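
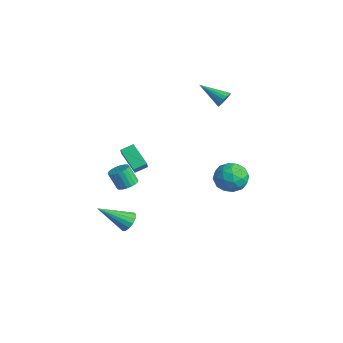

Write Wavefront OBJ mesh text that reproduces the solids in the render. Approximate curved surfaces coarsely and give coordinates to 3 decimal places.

v 2.419 2.132 0.014
v 2.924 2.478 0.843
v 3.696 1.122 -0.343
v 4.201 1.468 0.486
v 3.358 0.886 0.601
v 2.569 1.511 0.822
v 4.051 2.089 -0.322
v 3.262 2.714 -0.101
v 3.933 2.451 0.635
v 3.504 1.708 1.206
v 3.116 1.892 -0.706
v 2.687 1.149 -0.135
v 2.559 2.394 0.46
v 4.061 1.206 0.04
v 3.565 0.865 0.108
v 3.862 1.068 0.595
v 2.35 1.825 0.448
v 2.647 2.028 0.935
v 2.903 1.093 0.793
v 3.973 1.572 -0.435
v 4.27 1.775 0.052
v 2.758 2.532 -0.095
v 3.055 2.735 0.392
v 3.717 2.507 -0.293
v 3.449 2.581 0.825
v 4.2 1.987 0.615
v 4.112 2.353 0.14
v 3.648 2.72 0.27
v 3.197 2.144 1.161
v 3.948 1.55 0.951
v 3.453 1.209 1.019
v 2.989 1.576 1.148
v 3.79 2.129 1.039
v 2.672 2.05 -0.451
v 3.423 1.456 -0.661
v 3.631 2.024 -0.648
v 3.167 2.391 -0.519
v 2.42 1.613 -0.115
v 3.171 1.019 -0.325
v 2.972 0.88 0.23
v 2.508 1.247 0.36
v 2.83 1.471 -0.539
v -2.296 4.422 2.637
v -1.935 4.349 3.099
v -3.544 3.478 3.463
v -2.075 4.587 3.159
v -2.266 4.787 3.1
v -2.463 4.903 2.935
v -2.622 4.91 2.702
v -2.706 4.804 2.453
v -2.696 4.611 2.248
v -2.595 4.375 2.131
v -2.425 4.15 2.13
v -2.225 3.987 2.246
v -2.042 3.923 2.451
v -1.916 3.975 2.699
v -1.878 4.128 2.932
v 0.001 -2.7 -3.964
v 0.639 -2.961 -3.967
v -0.641 -4.28 -2.756
v 0.631 -2.742 -3.685
v 0.453 -2.512 -3.478
v 0.154 -2.332 -3.4
v -0.185 -2.25 -3.474
v -0.475 -2.289 -3.679
v -0.638 -2.438 -3.96
v -0.629 -2.657 -4.242
v -0.452 -2.887 -4.45
v -0.153 -3.067 -4.527
v 0.187 -3.149 -4.453
v 0.477 -3.11 -4.248
v -3.107 -0.822 -2.344
v -4.314 -1.065 -1.37
v -3.014 -0.046 -2.035
v -4.221 -0.289 -1.061
v -2.339 -1.251 -1.499
v -3.546 -1.494 -0.525
v -2.246 -0.475 -1.19
v -3.453 -0.718 -0.216
v -3.694 -0.994 -3.614
v -3.251 -1.496 -3.618
v -3.663 -1.868 -2.51
v -4.106 -1.366 -2.506
v -3.106 -1.292 -3.496
v -3.518 -1.664 -2.387
v -3.063 -1.037 -3.394
v -3.475 -1.409 -2.285
v -3.129 -0.774 -3.331
v -3.54 -1.146 -2.222
v -3.292 -0.549 -3.316
v -3.704 -0.921 -2.207
v -3.526 -0.401 -3.353
v -3.937 -0.773 -2.244
v -3.788 -0.355 -3.435
v -4.2 -0.727 -2.326
v -4.034 -0.42 -3.548
v -4.446 -0.792 -2.439
v -4.221 -0.585 -3.673
v -4.633 -0.957 -2.564
v -4.317 -0.82 -3.787
v -4.729 -1.192 -2.679
v -4.306 -1.085 -3.872
v -4.718 -1.457 -2.763
v -4.189 -1.334 -3.912
v -4.6 -1.706 -2.803
v -3.986 -1.525 -3.901
v -4.397 -1.897 -2.792
v -3.732 -1.624 -3.84
v -4.144 -1.996 -2.731
v -3.472 -1.614 -3.74
v -3.884 -1.986 -2.631
f 1 38 17
f 38 12 41
f 17 41 6
f 38 41 17
f 1 17 13
f 17 6 18
f 13 18 2
f 17 18 13
f 1 13 22
f 13 2 23
f 22 23 8
f 13 23 22
f 1 22 34
f 22 8 37
f 34 37 11
f 22 37 34
f 1 34 38
f 34 11 42
f 38 42 12
f 34 42 38
f 2 18 29
f 18 6 32
f 29 32 10
f 18 32 29
f 6 41 19
f 41 12 40
f 19 40 5
f 41 40 19
f 12 42 39
f 42 11 35
f 39 35 3
f 42 35 39
f 11 37 36
f 37 8 24
f 36 24 7
f 37 24 36
f 8 23 28
f 23 2 25
f 28 25 9
f 23 25 28
f 4 30 16
f 30 10 31
f 16 31 5
f 30 31 16
f 4 16 14
f 16 5 15
f 14 15 3
f 16 15 14
f 4 14 21
f 14 3 20
f 21 20 7
f 14 20 21
f 4 21 26
f 21 7 27
f 26 27 9
f 21 27 26
f 4 26 30
f 26 9 33
f 30 33 10
f 26 33 30
f 5 31 19
f 31 10 32
f 19 32 6
f 31 32 19
f 3 15 39
f 15 5 40
f 39 40 12
f 15 40 39
f 7 20 36
f 20 3 35
f 36 35 11
f 20 35 36
f 9 27 28
f 27 7 24
f 28 24 8
f 27 24 28
f 10 33 29
f 33 9 25
f 29 25 2
f 33 25 29
f 44 43 46
f 44 46 45
f 46 43 47
f 46 47 45
f 47 43 48
f 47 48 45
f 48 43 49
f 48 49 45
f 49 43 50
f 49 50 45
f 50 43 51
f 50 51 45
f 51 43 52
f 51 52 45
f 52 43 53
f 52 53 45
f 53 43 54
f 53 54 45
f 54 43 55
f 54 55 45
f 55 43 56
f 55 56 45
f 56 43 57
f 56 57 45
f 57 43 44
f 57 44 45
f 59 58 61
f 59 61 60
f 61 58 62
f 61 62 60
f 62 58 63
f 62 63 60
f 63 58 64
f 63 64 60
f 64 58 65
f 64 65 60
f 65 58 66
f 65 66 60
f 66 58 67
f 66 67 60
f 67 58 68
f 67 68 60
f 68 58 69
f 68 69 60
f 69 58 70
f 69 70 60
f 70 58 71
f 70 71 60
f 71 58 59
f 71 59 60
f 73 75 72
f 76 73 72
f 72 75 74
f 74 76 72
f 73 79 75
f 77 73 76
f 77 79 73
f 75 79 74
f 78 76 74
f 74 79 78
f 78 77 76
f 79 77 78
f 81 80 84
f 81 84 82
f 82 84 85
f 82 85 83
f 84 80 86
f 84 86 85
f 85 86 87
f 85 87 83
f 86 80 88
f 86 88 87
f 87 88 89
f 87 89 83
f 88 80 90
f 88 90 89
f 89 90 91
f 89 91 83
f 90 80 92
f 90 92 91
f 91 92 93
f 91 93 83
f 92 80 94
f 92 94 93
f 93 94 95
f 93 95 83
f 94 80 96
f 94 96 95
f 95 96 97
f 95 97 83
f 96 80 98
f 96 98 97
f 97 98 99
f 97 99 83
f 98 80 100
f 98 100 99
f 99 100 101
f 99 101 83
f 100 80 102
f 100 102 101
f 101 102 103
f 101 103 83
f 102 80 104
f 102 104 103
f 103 104 105
f 103 105 83
f 104 80 106
f 104 106 105
f 105 106 107
f 105 107 83
f 106 80 108
f 106 108 107
f 107 108 109
f 107 109 83
f 108 80 110
f 108 110 109
f 109 110 111
f 109 111 83
f 110 80 81
f 110 81 111
f 111 81 82
f 111 82 83



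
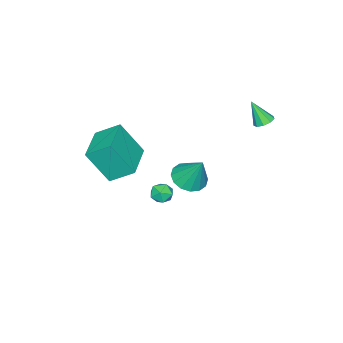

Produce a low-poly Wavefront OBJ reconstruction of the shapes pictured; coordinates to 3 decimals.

v -3.472 0.579 3.019
v -3.094 0.222 2.784
v -3.328 -0.099 4.281
v -2.91 0.533 2.93
v -2.989 0.866 3.118
v -3.293 1.064 3.259
v -3.681 1.036 3.288
v -3.971 0.793 3.191
v -4.027 0.451 3.013
v -3.823 0.168 2.838
v -3.455 0.078 2.748
v -1.445 -2.418 -1.215
v -0.513 -2.716 -1.156
v -1.255 -1.502 0.415
v -0.495 -2.275 -1.407
v -0.731 -1.872 -1.605
v -1.158 -1.616 -1.7
v -1.663 -1.575 -1.664
v -2.109 -1.76 -1.508
v -2.377 -2.121 -1.274
v -2.395 -2.562 -1.024
v -2.159 -2.964 -0.825
v -1.732 -3.221 -0.731
v -1.227 -3.262 -0.766
v -0.781 -3.077 -0.922
v 2.183 -5.43 3.026
v 1.679 -4.292 3.828
v 1.69 -4.403 1.261
v 1.187 -3.266 2.064
v 4.113 -4.554 2.996
v 3.61 -3.417 3.799
v 3.621 -3.528 1.232
v 3.117 -2.39 2.034
v -1.282 -3.319 -2.422
v -0.87 -3.157 -2.943
v -0.49 -3.963 -1.997
v -0.078 -3.801 -2.518
v -0.24 -3.329 -2.051
v -0.729 -2.931 -2.314
v -0.631 -4.189 -2.626
v -1.12 -3.791 -2.889
v -0.468 -3.695 -3.069
v -0.226 -3.164 -2.714
v -1.134 -3.956 -2.226
v -0.892 -3.425 -1.871
f 2 1 4
f 2 4 3
f 4 1 5
f 4 5 3
f 5 1 6
f 5 6 3
f 6 1 7
f 6 7 3
f 7 1 8
f 7 8 3
f 8 1 9
f 8 9 3
f 9 1 10
f 9 10 3
f 10 1 11
f 10 11 3
f 11 1 2
f 11 2 3
f 13 12 15
f 13 15 14
f 15 12 16
f 15 16 14
f 16 12 17
f 16 17 14
f 17 12 18
f 17 18 14
f 18 12 19
f 18 19 14
f 19 12 20
f 19 20 14
f 20 12 21
f 20 21 14
f 21 12 22
f 21 22 14
f 22 12 23
f 22 23 14
f 23 12 24
f 23 24 14
f 24 12 25
f 24 25 14
f 25 12 13
f 25 13 14
f 27 29 26
f 30 27 26
f 26 29 28
f 28 30 26
f 27 33 29
f 31 27 30
f 31 33 27
f 29 33 28
f 32 30 28
f 28 33 32
f 32 31 30
f 33 31 32
f 34 45 39
f 34 39 35
f 34 35 41
f 34 41 44
f 34 44 45
f 35 39 43
f 39 45 38
f 45 44 36
f 44 41 40
f 41 35 42
f 37 43 38
f 37 38 36
f 37 36 40
f 37 40 42
f 37 42 43
f 38 43 39
f 36 38 45
f 40 36 44
f 42 40 41
f 43 42 35



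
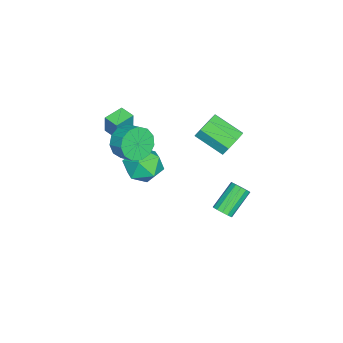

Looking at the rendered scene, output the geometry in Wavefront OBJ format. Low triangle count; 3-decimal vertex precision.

v -1.596 -2.575 2.391
v -0.849 -2.638 1.628
v -0.356 -1.848 2.045
v -1.104 -1.785 2.809
v -1.273 -2.264 1.42
v -0.781 -1.474 1.837
v -1.8 -1.988 1.52
v -1.308 -1.198 1.937
v -2.262 -1.899 1.897
v -1.77 -1.109 2.314
v -2.513 -2.024 2.431
v -2.02 -1.234 2.848
v -2.473 -2.325 2.952
v -1.98 -1.535 3.369
v -2.154 -2.704 3.295
v -1.662 -1.915 3.712
v -1.658 -3.043 3.352
v -1.166 -2.253 3.769
v -1.143 -3.233 3.103
v -0.651 -2.443 3.52
v -0.771 -3.214 2.629
v -0.279 -2.424 3.046
v -0.662 -2.992 2.079
v -0.169 -2.202 2.496
v -3.509 -3.483 2.282
v -3.344 -3.403 3.509
v -3.096 -2.702 2.176
v -2.931 -2.622 3.403
v -2.449 -4.058 2.177
v -2.284 -3.978 3.404
v -2.036 -3.277 2.071
v -1.871 -3.197 3.298
v 1.424 3.486 0.867
v 1.801 3.864 1.068
v 0.592 4.472 2.193
v 0.216 4.094 1.993
v 1.648 4.008 0.825
v 0.439 4.617 1.95
v 1.424 3.987 0.596
v 0.215 4.595 1.721
v 1.2 3.807 0.453
v -0.009 4.415 1.578
v 1.047 3.524 0.442
v -0.161 4.133 1.567
v 1.014 3.23 0.565
v -0.194 3.838 1.691
v 1.111 3.016 0.785
v -0.097 3.625 1.91
v 1.308 2.952 1.031
v 0.099 3.561 2.156
v 1.541 3.057 1.225
v 0.333 3.666 2.35
v 1.738 3.299 1.305
v 0.529 3.907 2.43
v 1.834 3.599 1.247
v 0.626 4.208 2.372
v -3.053 -1.258 0.128
v -2.132 -1.25 -0.703
v -3.748 -2.97 -0.657
v -2.827 -2.962 -1.488
v -2.579 -3.163 -0.289
v -2.15 -2.105 0.196
v -3.73 -2.115 -1.556
v -3.301 -1.057 -1.071
v -2.551 -1.78 -1.744
v -1.839 -2.428 -0.961
v -4.041 -1.792 -0.399
v -3.329 -2.44 0.384
v -2.344 2.958 3
v -1.496 2.97 3.329
v -1.807 1.373 4.189
v -2.656 1.362 3.86
v -1.95 3.286 3.752
v -2.262 1.69 4.612
v -2.636 3.41 3.734
v -2.947 1.813 4.594
v -3.15 3.27 3.287
v -3.461 1.673 4.146
v -3.193 2.947 2.671
v -3.504 1.35 3.531
v -2.738 2.63 2.248
v -3.05 1.034 3.108
v -2.053 2.507 2.266
v -2.364 0.91 3.126
v -1.539 2.647 2.714
v -1.85 1.05 3.573
f 2 1 5
f 2 5 3
f 3 5 6
f 3 6 4
f 5 1 7
f 5 7 6
f 6 7 8
f 6 8 4
f 7 1 9
f 7 9 8
f 8 9 10
f 8 10 4
f 9 1 11
f 9 11 10
f 10 11 12
f 10 12 4
f 11 1 13
f 11 13 12
f 12 13 14
f 12 14 4
f 13 1 15
f 13 15 14
f 14 15 16
f 14 16 4
f 15 1 17
f 15 17 16
f 16 17 18
f 16 18 4
f 17 1 19
f 17 19 18
f 18 19 20
f 18 20 4
f 19 1 21
f 19 21 20
f 20 21 22
f 20 22 4
f 21 1 23
f 21 23 22
f 22 23 24
f 22 24 4
f 23 1 2
f 23 2 24
f 24 2 3
f 24 3 4
f 26 28 25
f 29 26 25
f 25 28 27
f 27 29 25
f 26 32 28
f 30 26 29
f 30 32 26
f 28 32 27
f 31 29 27
f 27 32 31
f 31 30 29
f 32 30 31
f 34 33 37
f 34 37 35
f 35 37 38
f 35 38 36
f 37 33 39
f 37 39 38
f 38 39 40
f 38 40 36
f 39 33 41
f 39 41 40
f 40 41 42
f 40 42 36
f 41 33 43
f 41 43 42
f 42 43 44
f 42 44 36
f 43 33 45
f 43 45 44
f 44 45 46
f 44 46 36
f 45 33 47
f 45 47 46
f 46 47 48
f 46 48 36
f 47 33 49
f 47 49 48
f 48 49 50
f 48 50 36
f 49 33 51
f 49 51 50
f 50 51 52
f 50 52 36
f 51 33 53
f 51 53 52
f 52 53 54
f 52 54 36
f 53 33 55
f 53 55 54
f 54 55 56
f 54 56 36
f 55 33 34
f 55 34 56
f 56 34 35
f 56 35 36
f 57 68 62
f 57 62 58
f 57 58 64
f 57 64 67
f 57 67 68
f 58 62 66
f 62 68 61
f 68 67 59
f 67 64 63
f 64 58 65
f 60 66 61
f 60 61 59
f 60 59 63
f 60 63 65
f 60 65 66
f 61 66 62
f 59 61 68
f 63 59 67
f 65 63 64
f 66 65 58
f 70 69 73
f 70 73 71
f 71 73 74
f 71 74 72
f 73 69 75
f 73 75 74
f 74 75 76
f 74 76 72
f 75 69 77
f 75 77 76
f 76 77 78
f 76 78 72
f 77 69 79
f 77 79 78
f 78 79 80
f 78 80 72
f 79 69 81
f 79 81 80
f 80 81 82
f 80 82 72
f 81 69 83
f 81 83 82
f 82 83 84
f 82 84 72
f 83 69 85
f 83 85 84
f 84 85 86
f 84 86 72
f 85 69 70
f 85 70 86
f 86 70 71
f 86 71 72



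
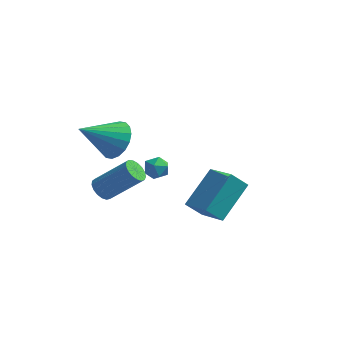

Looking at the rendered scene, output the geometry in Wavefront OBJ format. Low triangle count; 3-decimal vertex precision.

v -3.627 -1.479 -2.381
v -3.265 -1.87 -2.676
v -1.83 -1.553 -1.334
v -2.193 -1.161 -1.039
v -3.205 -1.613 -2.8
v -1.771 -1.296 -1.458
v -3.243 -1.325 -2.829
v -1.808 -1.008 -1.487
v -3.368 -1.072 -2.754
v -1.933 -0.755 -1.412
v -3.553 -0.912 -2.595
v -2.118 -0.595 -1.252
v -3.755 -0.882 -2.386
v -2.32 -0.565 -1.044
v -3.927 -0.989 -2.176
v -2.493 -0.672 -0.834
v -4.031 -1.208 -2.013
v -2.597 -0.891 -0.671
v -4.043 -1.489 -1.935
v -2.608 -1.172 -0.592
v -3.959 -1.767 -1.958
v -2.524 -1.45 -0.616
v -3.799 -1.98 -2.079
v -2.365 -1.663 -0.737
v -3.6 -2.077 -2.269
v -2.165 -1.76 -0.927
v -3.407 -2.038 -2.484
v -1.972 -1.721 -1.142
v -2.486 2.709 -3.95
v -2.111 2.81 -3.413
v -2.809 1.77 -3.547
v -2.434 1.871 -3.01
v -2.971 2.245 -3.114
v -2.771 2.825 -3.363
v -2.149 1.755 -3.597
v -1.949 2.335 -3.846
v -1.902 2.22 -3.195
v -2.41 2.523 -2.897
v -2.51 2.057 -4.063
v -3.018 2.36 -3.765
v -2.955 -1.441 0.913
v -2.289 -2.173 0.953
v -4.185 -2.499 2.067
v -2.18 -1.922 1.299
v -2.225 -1.576 1.568
v -2.414 -1.204 1.708
v -2.711 -0.878 1.69
v -3.056 -0.664 1.519
v -3.381 -0.604 1.227
v -3.621 -0.71 0.874
v -3.73 -0.961 0.528
v -3.686 -1.306 0.259
v -3.496 -1.679 0.119
v -3.2 -2.004 0.137
v -2.855 -2.218 0.308
v -2.53 -2.278 0.599
v 0.489 -2.813 -1.317
v 1.639 -3.676 -0.737
v 1.077 -1.234 -0.133
v 2.226 -2.096 0.447
v 1.114 -2.484 -2.067
v 2.263 -3.346 -1.487
v 1.701 -0.904 -0.883
v 2.851 -1.767 -0.303
f 2 1 5
f 2 5 3
f 3 5 6
f 3 6 4
f 5 1 7
f 5 7 6
f 6 7 8
f 6 8 4
f 7 1 9
f 7 9 8
f 8 9 10
f 8 10 4
f 9 1 11
f 9 11 10
f 10 11 12
f 10 12 4
f 11 1 13
f 11 13 12
f 12 13 14
f 12 14 4
f 13 1 15
f 13 15 14
f 14 15 16
f 14 16 4
f 15 1 17
f 15 17 16
f 16 17 18
f 16 18 4
f 17 1 19
f 17 19 18
f 18 19 20
f 18 20 4
f 19 1 21
f 19 21 20
f 20 21 22
f 20 22 4
f 21 1 23
f 21 23 22
f 22 23 24
f 22 24 4
f 23 1 25
f 23 25 24
f 24 25 26
f 24 26 4
f 25 1 27
f 25 27 26
f 26 27 28
f 26 28 4
f 27 1 2
f 27 2 28
f 28 2 3
f 28 3 4
f 29 40 34
f 29 34 30
f 29 30 36
f 29 36 39
f 29 39 40
f 30 34 38
f 34 40 33
f 40 39 31
f 39 36 35
f 36 30 37
f 32 38 33
f 32 33 31
f 32 31 35
f 32 35 37
f 32 37 38
f 33 38 34
f 31 33 40
f 35 31 39
f 37 35 36
f 38 37 30
f 42 41 44
f 42 44 43
f 44 41 45
f 44 45 43
f 45 41 46
f 45 46 43
f 46 41 47
f 46 47 43
f 47 41 48
f 47 48 43
f 48 41 49
f 48 49 43
f 49 41 50
f 49 50 43
f 50 41 51
f 50 51 43
f 51 41 52
f 51 52 43
f 52 41 53
f 52 53 43
f 53 41 54
f 53 54 43
f 54 41 55
f 54 55 43
f 55 41 56
f 55 56 43
f 56 41 42
f 56 42 43
f 58 60 57
f 61 58 57
f 57 60 59
f 59 61 57
f 58 64 60
f 62 58 61
f 62 64 58
f 60 64 59
f 63 61 59
f 59 64 63
f 63 62 61
f 64 62 63



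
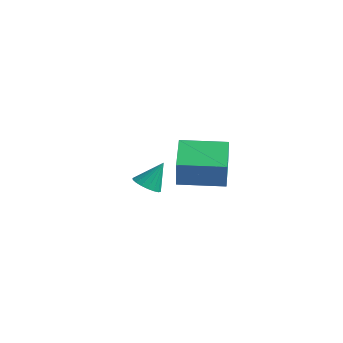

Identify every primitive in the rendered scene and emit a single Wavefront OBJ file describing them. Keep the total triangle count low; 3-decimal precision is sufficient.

v -0.257 -1.709 -2.437
v 0.051 -1.238 -2.801
v 0.017 -1.011 -1.303
v -0.231 -1.141 -2.793
v -0.518 -1.157 -2.713
v -0.754 -1.281 -2.58
v -0.891 -1.491 -2.418
v -0.903 -1.743 -2.26
v -0.786 -1.989 -2.137
v -0.566 -2.179 -2.074
v -0.284 -2.276 -2.082
v 0.003 -2.261 -2.161
v 0.239 -2.136 -2.295
v 0.376 -1.926 -2.457
v 0.388 -1.674 -2.615
v 0.272 -1.428 -2.738
v -3.477 3.365 -4.063
v -3.132 3.031 -2.61
v -1.856 4.807 -4.116
v -1.511 4.473 -2.663
v -2.289 2.007 -4.657
v -1.944 1.673 -3.204
v -0.668 3.449 -4.71
v -0.323 3.115 -3.257
f 2 1 4
f 2 4 3
f 4 1 5
f 4 5 3
f 5 1 6
f 5 6 3
f 6 1 7
f 6 7 3
f 7 1 8
f 7 8 3
f 8 1 9
f 8 9 3
f 9 1 10
f 9 10 3
f 10 1 11
f 10 11 3
f 11 1 12
f 11 12 3
f 12 1 13
f 12 13 3
f 13 1 14
f 13 14 3
f 14 1 15
f 14 15 3
f 15 1 16
f 15 16 3
f 16 1 2
f 16 2 3
f 18 20 17
f 21 18 17
f 17 20 19
f 19 21 17
f 18 24 20
f 22 18 21
f 22 24 18
f 20 24 19
f 23 21 19
f 19 24 23
f 23 22 21
f 24 22 23



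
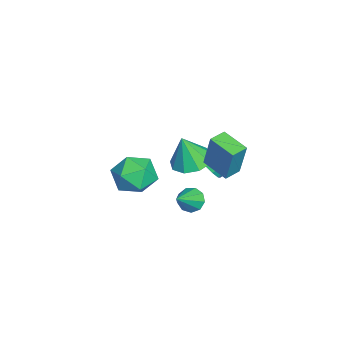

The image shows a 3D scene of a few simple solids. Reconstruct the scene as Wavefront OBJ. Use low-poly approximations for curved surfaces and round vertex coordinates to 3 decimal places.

v -1.44 -0.908 -4.365
v -1.177 -1.297 -4.911
v -0.22 -1.472 -3.375
v -0.972 -0.849 -4.909
v -0.986 -0.429 -4.653
v -1.212 -0.233 -4.262
v -1.545 -0.353 -3.92
v -1.829 -0.732 -3.786
v -1.931 -1.194 -3.923
v -1.803 -1.522 -4.268
v -1.505 -1.563 -4.658
v 0.442 -0.694 -0.044
v 1.388 -0.265 -0.027
v 0.618 -1.146 1.544
v 0.9 0.216 0.164
v 0.197 0.27 0.258
v -0.392 -0.126 0.211
v -0.59 -0.789 0.044
v -0.306 -1.407 -0.163
v 0.328 -1.692 -0.315
v 1.015 -1.51 -0.34
v 1.434 -0.946 -0.226
v -1.103 -0.053 -1.638
v -0.858 -0.451 -0.977
v -1.251 0.395 -0.321
v -1.497 0.793 -0.982
v -0.482 -0.158 -1.129
v -0.875 0.688 -0.474
v -0.343 0.175 -1.476
v -0.737 1.021 -0.821
v -0.495 0.422 -1.885
v -0.888 1.267 -1.229
v -0.879 0.486 -2.199
v -1.273 1.332 -1.544
v -1.349 0.345 -2.299
v -1.742 1.191 -1.643
v -1.725 0.052 -2.146
v -2.118 0.898 -1.491
v -1.863 -0.281 -1.799
v -2.257 0.565 -1.144
v -1.712 -0.527 -1.391
v -2.105 0.318 -0.735
v -1.327 -0.592 -1.076
v -1.721 0.254 -0.421
v -3.005 -3.007 -2.761
v -2.227 -2.524 -3.582
v -2.413 -4.836 -3.278
v -1.635 -4.353 -4.099
v -1.426 -4.211 -2.895
v -1.791 -3.081 -2.575
v -2.849 -4.279 -4.285
v -3.214 -3.149 -3.965
v -2.13 -3.309 -4.523
v -1.25 -3.268 -3.664
v -3.39 -4.092 -3.196
v -2.51 -4.051 -2.337
v 1.72 -0.058 0.822
v 2.107 0.264 2.696
v 1.053 0.498 0.864
v 1.44 0.821 2.738
v 2.58 0.999 0.462
v 2.967 1.322 2.336
v 1.913 1.556 0.504
v 2.3 1.878 2.378
f 2 1 4
f 2 4 3
f 4 1 5
f 4 5 3
f 5 1 6
f 5 6 3
f 6 1 7
f 6 7 3
f 7 1 8
f 7 8 3
f 8 1 9
f 8 9 3
f 9 1 10
f 9 10 3
f 10 1 11
f 10 11 3
f 11 1 2
f 11 2 3
f 13 12 15
f 13 15 14
f 15 12 16
f 15 16 14
f 16 12 17
f 16 17 14
f 17 12 18
f 17 18 14
f 18 12 19
f 18 19 14
f 19 12 20
f 19 20 14
f 20 12 21
f 20 21 14
f 21 12 22
f 21 22 14
f 22 12 13
f 22 13 14
f 24 23 27
f 24 27 25
f 25 27 28
f 25 28 26
f 27 23 29
f 27 29 28
f 28 29 30
f 28 30 26
f 29 23 31
f 29 31 30
f 30 31 32
f 30 32 26
f 31 23 33
f 31 33 32
f 32 33 34
f 32 34 26
f 33 23 35
f 33 35 34
f 34 35 36
f 34 36 26
f 35 23 37
f 35 37 36
f 36 37 38
f 36 38 26
f 37 23 39
f 37 39 38
f 38 39 40
f 38 40 26
f 39 23 41
f 39 41 40
f 40 41 42
f 40 42 26
f 41 23 43
f 41 43 42
f 42 43 44
f 42 44 26
f 43 23 24
f 43 24 44
f 44 24 25
f 44 25 26
f 45 56 50
f 45 50 46
f 45 46 52
f 45 52 55
f 45 55 56
f 46 50 54
f 50 56 49
f 56 55 47
f 55 52 51
f 52 46 53
f 48 54 49
f 48 49 47
f 48 47 51
f 48 51 53
f 48 53 54
f 49 54 50
f 47 49 56
f 51 47 55
f 53 51 52
f 54 53 46
f 58 60 57
f 61 58 57
f 57 60 59
f 59 61 57
f 58 64 60
f 62 58 61
f 62 64 58
f 60 64 59
f 63 61 59
f 59 64 63
f 63 62 61
f 64 62 63



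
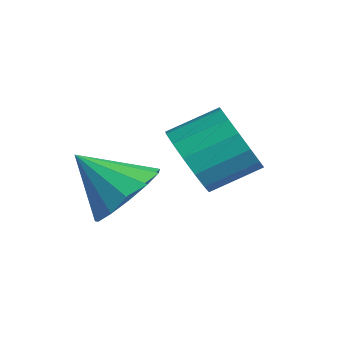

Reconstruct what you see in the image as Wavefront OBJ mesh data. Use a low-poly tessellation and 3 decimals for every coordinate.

v 0.567 0.523 1.969
v 1.494 0.167 2.368
v -0.287 -0.423 3.111
v 1.356 0.666 2.678
v 0.967 1.119 2.762
v 0.451 1.383 2.595
v -0.028 1.373 2.229
v -0.318 1.094 1.781
v -0.328 0.633 1.392
v -0.053 0.137 1.187
v 0.418 -0.236 1.23
v 0.937 -0.369 1.508
v 1.338 -0.219 1.932
v 1.352 1.645 3.193
v 1.657 1.146 4.004
v 1.933 2.376 4.658
v 1.628 2.875 3.847
v 2.082 1.204 3.715
v 2.358 2.434 4.369
v 2.312 1.38 3.286
v 2.588 2.61 3.94
v 2.284 1.628 2.832
v 2.56 2.858 3.486
v 2.007 1.88 2.475
v 2.283 3.11 3.129
v 1.554 2.069 2.31
v 1.83 3.299 2.964
v 1.047 2.144 2.382
v 1.323 3.374 3.036
v 0.622 2.086 2.671
v 0.898 3.316 3.325
v 0.392 1.91 3.1
v 0.668 3.14 3.754
v 0.42 1.662 3.554
v 0.696 2.892 4.208
v 0.697 1.41 3.911
v 0.973 2.64 4.565
v 1.15 1.221 4.076
v 1.426 2.451 4.73
f 2 1 4
f 2 4 3
f 4 1 5
f 4 5 3
f 5 1 6
f 5 6 3
f 6 1 7
f 6 7 3
f 7 1 8
f 7 8 3
f 8 1 9
f 8 9 3
f 9 1 10
f 9 10 3
f 10 1 11
f 10 11 3
f 11 1 12
f 11 12 3
f 12 1 13
f 12 13 3
f 13 1 2
f 13 2 3
f 15 14 18
f 15 18 16
f 16 18 19
f 16 19 17
f 18 14 20
f 18 20 19
f 19 20 21
f 19 21 17
f 20 14 22
f 20 22 21
f 21 22 23
f 21 23 17
f 22 14 24
f 22 24 23
f 23 24 25
f 23 25 17
f 24 14 26
f 24 26 25
f 25 26 27
f 25 27 17
f 26 14 28
f 26 28 27
f 27 28 29
f 27 29 17
f 28 14 30
f 28 30 29
f 29 30 31
f 29 31 17
f 30 14 32
f 30 32 31
f 31 32 33
f 31 33 17
f 32 14 34
f 32 34 33
f 33 34 35
f 33 35 17
f 34 14 36
f 34 36 35
f 35 36 37
f 35 37 17
f 36 14 38
f 36 38 37
f 37 38 39
f 37 39 17
f 38 14 15
f 38 15 39
f 39 15 16
f 39 16 17



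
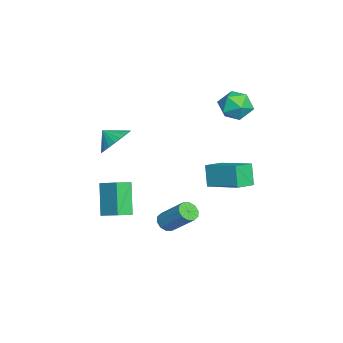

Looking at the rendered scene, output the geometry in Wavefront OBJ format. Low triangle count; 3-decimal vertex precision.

v -1.701 4.623 2.727
v -1.169 3.903 2.136
v -2.511 3.337 3.564
v -1.979 2.617 2.973
v -1.455 3.207 3.699
v -0.954 4.002 3.182
v -2.726 3.238 2.518
v -2.225 4.033 2.001
v -1.803 3.047 2.007
v -1.017 3.028 2.736
v -2.663 4.212 2.964
v -1.877 4.193 3.693
v -1.215 -2.903 -3.378
v -0.557 -3.605 -3.039
v -0.416 -1.84 -2.729
v 0.242 -2.541 -2.39
v -0.042 -2.679 -5.19
v 0.616 -3.38 -4.851
v 0.757 -1.615 -4.541
v 1.415 -2.317 -4.202
v 1.535 -2.328 1.58
v 2.491 -2.792 1.462
v 1.245 -3.092 2.24
v 2.563 -2.54 1.786
v 2.478 -2.255 2.079
v 2.25 -1.981 2.297
v 1.913 -1.76 2.405
v 1.518 -1.625 2.387
v 1.125 -1.598 2.247
v 0.796 -1.681 2.005
v 0.578 -1.863 1.699
v 0.506 -2.116 1.374
v 0.591 -2.401 1.081
v 0.819 -2.675 0.864
v 1.157 -2.896 0.756
v 1.552 -3.03 0.773
v 1.944 -3.058 0.914
v 2.274 -2.974 1.155
v 1.729 3.342 -1.092
v 1.153 3.173 0.15
v 2.806 5.017 -0.365
v 2.229 4.848 0.878
v 2.671 2.592 -0.758
v 2.094 2.423 0.485
v 3.747 4.267 -0.03
v 3.171 4.098 1.212
v 2.254 0.424 -3.95
v 2.809 0.459 -4.267
v 3.541 1.711 -2.846
v 2.986 1.676 -2.53
v 2.574 0.748 -4.4
v 3.306 1.999 -2.98
v 2.216 0.913 -4.362
v 2.949 2.165 -2.941
v 1.873 0.892 -4.166
v 2.606 2.143 -2.745
v 1.676 0.692 -3.888
v 2.408 1.943 -2.467
v 1.699 0.389 -3.634
v 2.431 1.641 -2.213
v 1.934 0.101 -3.5
v 2.666 1.352 -2.08
v 2.291 -0.065 -3.539
v 3.024 1.187 -2.118
v 2.634 -0.043 -3.735
v 3.367 1.208 -2.314
v 2.832 0.157 -4.013
v 3.564 1.408 -2.592
f 1 12 6
f 1 6 2
f 1 2 8
f 1 8 11
f 1 11 12
f 2 6 10
f 6 12 5
f 12 11 3
f 11 8 7
f 8 2 9
f 4 10 5
f 4 5 3
f 4 3 7
f 4 7 9
f 4 9 10
f 5 10 6
f 3 5 12
f 7 3 11
f 9 7 8
f 10 9 2
f 14 16 13
f 17 14 13
f 13 16 15
f 15 17 13
f 14 20 16
f 18 14 17
f 18 20 14
f 16 20 15
f 19 17 15
f 15 20 19
f 19 18 17
f 20 18 19
f 22 21 24
f 22 24 23
f 24 21 25
f 24 25 23
f 25 21 26
f 25 26 23
f 26 21 27
f 26 27 23
f 27 21 28
f 27 28 23
f 28 21 29
f 28 29 23
f 29 21 30
f 29 30 23
f 30 21 31
f 30 31 23
f 31 21 32
f 31 32 23
f 32 21 33
f 32 33 23
f 33 21 34
f 33 34 23
f 34 21 35
f 34 35 23
f 35 21 36
f 35 36 23
f 36 21 37
f 36 37 23
f 37 21 38
f 37 38 23
f 38 21 22
f 38 22 23
f 40 42 39
f 43 40 39
f 39 42 41
f 41 43 39
f 40 46 42
f 44 40 43
f 44 46 40
f 42 46 41
f 45 43 41
f 41 46 45
f 45 44 43
f 46 44 45
f 48 47 51
f 48 51 49
f 49 51 52
f 49 52 50
f 51 47 53
f 51 53 52
f 52 53 54
f 52 54 50
f 53 47 55
f 53 55 54
f 54 55 56
f 54 56 50
f 55 47 57
f 55 57 56
f 56 57 58
f 56 58 50
f 57 47 59
f 57 59 58
f 58 59 60
f 58 60 50
f 59 47 61
f 59 61 60
f 60 61 62
f 60 62 50
f 61 47 63
f 61 63 62
f 62 63 64
f 62 64 50
f 63 47 65
f 63 65 64
f 64 65 66
f 64 66 50
f 65 47 67
f 65 67 66
f 66 67 68
f 66 68 50
f 67 47 48
f 67 48 68
f 68 48 49
f 68 49 50



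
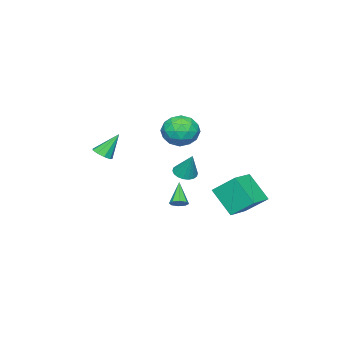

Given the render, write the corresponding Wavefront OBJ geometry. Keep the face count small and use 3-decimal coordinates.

v 1.337 1.988 -2.323
v 1.657 1.554 -2.287
v 0.423 1.412 -1.157
v 1.779 1.861 -2.039
v 1.643 2.242 -1.958
v 1.328 2.475 -2.09
v 1.018 2.422 -2.359
v 0.896 2.114 -2.607
v 1.032 1.733 -2.688
v 1.347 1.5 -2.556
v -3.096 2.308 -2.51
v -3.36 3.636 -1.356
v -2.859 3.683 -4.039
v -3.124 5.012 -2.884
v -1.416 2.368 -2.196
v -1.681 3.697 -1.041
v -1.18 3.744 -3.724
v -1.444 5.072 -2.57
v -2.369 0.859 2.22
v -1.495 0.988 1.442
v -2.325 -1.028 1.958
v -1.451 -0.899 1.18
v -1.258 -0.685 2.322
v -1.286 0.481 2.484
v -2.534 -0.521 0.916
v -2.562 0.645 1.078
v -1.597 0.135 0.636
v -0.808 0.033 1.505
v -3.012 -0.073 1.895
v -2.223 -0.175 2.764
v -1.936 1.089 1.854
v -1.884 -1.129 1.546
v -1.771 -1.003 2.217
v -1.257 -0.928 1.76
v -1.813 0.791 2.466
v -1.299 0.867 2.009
v -1.16 -0.117 2.526
v -2.521 -0.907 1.391
v -2.007 -0.831 0.934
v -2.563 0.888 1.64
v -2.049 0.963 1.183
v -2.66 0.077 0.874
v -1.482 0.663 0.923
v -1.456 -0.446 0.769
v -2.093 -0.223 0.614
v -2.109 0.462 0.709
v -1.019 0.604 1.433
v -0.992 -0.506 1.28
v -0.88 -0.38 1.951
v -0.896 0.305 2.046
v -1.078 0.102 0.96
v -2.828 0.466 2.12
v -2.801 -0.644 1.967
v -2.924 -0.345 1.354
v -2.94 0.34 1.449
v -2.364 0.406 2.631
v -2.338 -0.703 2.477
v -1.711 -0.502 2.691
v -1.727 0.183 2.786
v -2.742 -0.142 2.44
v 0.543 -3.651 -0.068
v 1.148 -3.554 0.203
v -0.203 -3.009 1.368
v 1.019 -3.181 -0.03
v 0.667 -3.029 -0.281
v 0.257 -3.167 -0.432
v -0.019 -3.532 -0.413
v -0.033 -3.953 -0.231
v 0.223 -4.232 0.026
v 0.628 -4.24 0.24
v 0.993 -3.972 0.31
v -2.626 -0.164 -1.791
v -2.2 0.344 -2.12
v -2.294 0.544 -0.269
v -2.498 0.486 -2.121
v -2.82 0.499 -2.056
v -3.105 0.381 -1.939
v -3.294 0.155 -1.793
v -3.351 -0.134 -1.646
v -3.265 -0.429 -1.527
v -3.052 -0.671 -1.461
v -2.755 -0.813 -1.46
v -2.432 -0.826 -1.525
v -2.148 -0.708 -1.642
v -1.958 -0.482 -1.788
v -1.901 -0.193 -1.935
v -1.988 0.102 -2.054
f 2 1 4
f 2 4 3
f 4 1 5
f 4 5 3
f 5 1 6
f 5 6 3
f 6 1 7
f 6 7 3
f 7 1 8
f 7 8 3
f 8 1 9
f 8 9 3
f 9 1 10
f 9 10 3
f 10 1 2
f 10 2 3
f 12 14 11
f 15 12 11
f 11 14 13
f 13 15 11
f 12 18 14
f 16 12 15
f 16 18 12
f 14 18 13
f 17 15 13
f 13 18 17
f 17 16 15
f 18 16 17
f 19 56 35
f 56 30 59
f 35 59 24
f 56 59 35
f 19 35 31
f 35 24 36
f 31 36 20
f 35 36 31
f 19 31 40
f 31 20 41
f 40 41 26
f 31 41 40
f 19 40 52
f 40 26 55
f 52 55 29
f 40 55 52
f 19 52 56
f 52 29 60
f 56 60 30
f 52 60 56
f 20 36 47
f 36 24 50
f 47 50 28
f 36 50 47
f 24 59 37
f 59 30 58
f 37 58 23
f 59 58 37
f 30 60 57
f 60 29 53
f 57 53 21
f 60 53 57
f 29 55 54
f 55 26 42
f 54 42 25
f 55 42 54
f 26 41 46
f 41 20 43
f 46 43 27
f 41 43 46
f 22 48 34
f 48 28 49
f 34 49 23
f 48 49 34
f 22 34 32
f 34 23 33
f 32 33 21
f 34 33 32
f 22 32 39
f 32 21 38
f 39 38 25
f 32 38 39
f 22 39 44
f 39 25 45
f 44 45 27
f 39 45 44
f 22 44 48
f 44 27 51
f 48 51 28
f 44 51 48
f 23 49 37
f 49 28 50
f 37 50 24
f 49 50 37
f 21 33 57
f 33 23 58
f 57 58 30
f 33 58 57
f 25 38 54
f 38 21 53
f 54 53 29
f 38 53 54
f 27 45 46
f 45 25 42
f 46 42 26
f 45 42 46
f 28 51 47
f 51 27 43
f 47 43 20
f 51 43 47
f 62 61 64
f 62 64 63
f 64 61 65
f 64 65 63
f 65 61 66
f 65 66 63
f 66 61 67
f 66 67 63
f 67 61 68
f 67 68 63
f 68 61 69
f 68 69 63
f 69 61 70
f 69 70 63
f 70 61 71
f 70 71 63
f 71 61 62
f 71 62 63
f 73 72 75
f 73 75 74
f 75 72 76
f 75 76 74
f 76 72 77
f 76 77 74
f 77 72 78
f 77 78 74
f 78 72 79
f 78 79 74
f 79 72 80
f 79 80 74
f 80 72 81
f 80 81 74
f 81 72 82
f 81 82 74
f 82 72 83
f 82 83 74
f 83 72 84
f 83 84 74
f 84 72 85
f 84 85 74
f 85 72 86
f 85 86 74
f 86 72 87
f 86 87 74
f 87 72 73
f 87 73 74



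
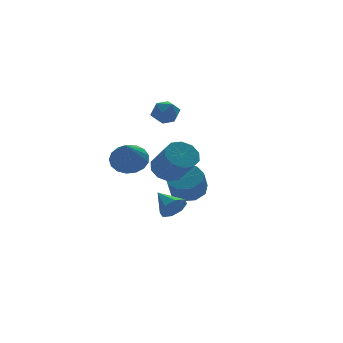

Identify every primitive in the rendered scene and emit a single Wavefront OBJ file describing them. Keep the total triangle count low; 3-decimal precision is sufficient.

v -1.15 -1.958 0.711
v -0.472 -1.529 1.049
v -0.293 -2.773 2.267
v -0.97 -3.202 1.929
v -0.918 -1.355 1.294
v -0.739 -2.599 2.511
v -1.452 -1.41 1.315
v -1.273 -2.654 2.533
v -1.871 -1.675 1.107
v -1.692 -2.919 2.324
v -2.014 -2.048 0.747
v -1.835 -3.292 1.964
v -1.827 -2.387 0.373
v -1.648 -3.631 1.591
v -1.381 -2.561 0.129
v -1.202 -3.805 1.346
v -0.847 -2.506 0.107
v -0.668 -3.75 1.325
v -0.428 -2.241 0.316
v -0.249 -3.485 1.533
v -0.285 -1.868 0.676
v -0.106 -3.112 1.893
v 1.876 2.665 -2.632
v 2.763 2.367 -2.419
v 2.291 1.737 -1.335
v 1.404 2.035 -1.548
v 2.646 2.947 -2.133
v 2.174 2.316 -1.049
v 2.169 3.394 -2.081
v 1.697 2.764 -0.996
v 1.554 3.501 -2.286
v 1.082 2.871 -1.202
v 1.09 3.216 -2.654
v 0.618 2.586 -1.57
v 0.994 2.674 -3.011
v 0.522 2.044 -1.927
v 1.31 2.127 -3.191
v 0.838 1.497 -2.107
v 1.892 1.832 -3.109
v 1.419 1.202 -2.025
v 2.465 1.927 -2.804
v 1.993 1.297 -1.72
v -1.589 1.738 0.144
v -0.815 1.185 0.017
v -2.351 0.342 1.576
v -0.693 1.468 0.358
v -0.777 1.813 0.65
v -1.046 2.141 0.826
v -1.44 2.376 0.846
v -1.868 2.466 0.705
v -2.233 2.388 0.436
v -2.449 2.162 0.1
v -2.469 1.839 -0.226
v -2.287 1.492 -0.467
v -1.945 1.202 -0.568
v -1.522 1.035 -0.506
v -1.114 1.029 -0.295
v -1.058 -2.408 -1.674
v -0.602 -2.589 -1.12
v -1.362 -1.252 -1.046
v -0.341 -2.297 -1.529
v -0.5 -2.071 -2.024
v -0.986 -2.042 -2.313
v -1.514 -2.227 -2.228
v -1.775 -2.518 -1.818
v -1.616 -2.745 -1.324
v -1.13 -2.774 -1.035
v 0.656 4.076 2.518
v 1.391 3.986 2.19
v 0.529 2.774 2.59
v 1.264 2.684 2.262
v 1.189 2.985 3.01
v 1.267 3.789 2.966
v 0.653 2.971 1.814
v 0.731 3.775 1.77
v 1.389 3.303 1.755
v 1.72 3.312 2.494
v 0.2 3.448 2.286
v 0.531 3.457 3.025
f 2 1 5
f 2 5 3
f 3 5 6
f 3 6 4
f 5 1 7
f 5 7 6
f 6 7 8
f 6 8 4
f 7 1 9
f 7 9 8
f 8 9 10
f 8 10 4
f 9 1 11
f 9 11 10
f 10 11 12
f 10 12 4
f 11 1 13
f 11 13 12
f 12 13 14
f 12 14 4
f 13 1 15
f 13 15 14
f 14 15 16
f 14 16 4
f 15 1 17
f 15 17 16
f 16 17 18
f 16 18 4
f 17 1 19
f 17 19 18
f 18 19 20
f 18 20 4
f 19 1 21
f 19 21 20
f 20 21 22
f 20 22 4
f 21 1 2
f 21 2 22
f 22 2 3
f 22 3 4
f 24 23 27
f 24 27 25
f 25 27 28
f 25 28 26
f 27 23 29
f 27 29 28
f 28 29 30
f 28 30 26
f 29 23 31
f 29 31 30
f 30 31 32
f 30 32 26
f 31 23 33
f 31 33 32
f 32 33 34
f 32 34 26
f 33 23 35
f 33 35 34
f 34 35 36
f 34 36 26
f 35 23 37
f 35 37 36
f 36 37 38
f 36 38 26
f 37 23 39
f 37 39 38
f 38 39 40
f 38 40 26
f 39 23 41
f 39 41 40
f 40 41 42
f 40 42 26
f 41 23 24
f 41 24 42
f 42 24 25
f 42 25 26
f 44 43 46
f 44 46 45
f 46 43 47
f 46 47 45
f 47 43 48
f 47 48 45
f 48 43 49
f 48 49 45
f 49 43 50
f 49 50 45
f 50 43 51
f 50 51 45
f 51 43 52
f 51 52 45
f 52 43 53
f 52 53 45
f 53 43 54
f 53 54 45
f 54 43 55
f 54 55 45
f 55 43 56
f 55 56 45
f 56 43 57
f 56 57 45
f 57 43 44
f 57 44 45
f 59 58 61
f 59 61 60
f 61 58 62
f 61 62 60
f 62 58 63
f 62 63 60
f 63 58 64
f 63 64 60
f 64 58 65
f 64 65 60
f 65 58 66
f 65 66 60
f 66 58 67
f 66 67 60
f 67 58 59
f 67 59 60
f 68 79 73
f 68 73 69
f 68 69 75
f 68 75 78
f 68 78 79
f 69 73 77
f 73 79 72
f 79 78 70
f 78 75 74
f 75 69 76
f 71 77 72
f 71 72 70
f 71 70 74
f 71 74 76
f 71 76 77
f 72 77 73
f 70 72 79
f 74 70 78
f 76 74 75
f 77 76 69



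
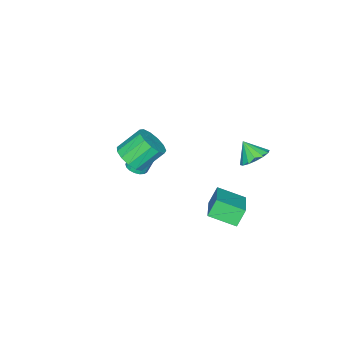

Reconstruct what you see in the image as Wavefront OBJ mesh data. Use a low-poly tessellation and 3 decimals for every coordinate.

v -0.004 3.333 -2.199
v 0.555 2.088 -1.681
v 1.487 4.317 -1.441
v 2.046 3.071 -0.923
v 0.514 3.209 -3.057
v 1.073 1.963 -2.539
v 2.005 4.192 -2.299
v 2.564 2.947 -1.781
v 3.503 -0.74 1.159
v 3.93 -1.138 1.79
v 3.065 -0.478 2.793
v 2.637 -0.08 2.161
v 4.16 -0.719 1.712
v 3.295 -0.059 2.715
v 4.182 -0.307 1.459
v 3.317 0.354 2.462
v 3.988 -0.032 1.11
v 3.122 0.629 2.113
v 3.639 0.018 0.777
v 2.774 0.679 1.78
v 3.248 -0.173 0.565
v 2.383 0.488 1.568
v 2.937 -0.544 0.541
v 2.072 0.117 1.544
v 2.806 -0.977 0.714
v 1.941 -0.317 1.716
v 2.896 -1.335 1.027
v 2.031 -0.675 2.03
v 3.179 -1.505 1.383
v 2.313 -0.844 2.385
v 3.564 -1.431 1.667
v 2.699 -0.771 2.67
v 0.219 -2.897 -3.171
v 0.681 -3.166 -2.945
v 0.122 -2.712 -1.263
v -0.339 -2.443 -1.489
v 0.769 -2.906 -2.986
v 0.21 -2.452 -1.304
v 0.731 -2.644 -3.07
v 0.172 -2.189 -1.387
v 0.576 -2.44 -3.176
v 0.017 -1.985 -1.494
v 0.339 -2.34 -3.282
v -0.22 -1.886 -1.599
v 0.075 -2.369 -3.362
v -0.484 -1.915 -1.679
v -0.156 -2.518 -3.398
v -0.715 -2.064 -1.716
v -0.301 -2.754 -3.383
v -0.86 -2.3 -1.7
v -0.327 -3.023 -3.319
v -0.886 -2.569 -1.636
v -0.228 -3.263 -3.221
v -0.786 -2.809 -1.538
v -0.026 -3.419 -3.112
v -0.585 -2.965 -1.429
v 0.232 -3.456 -3.016
v -0.326 -3.002 -1.334
v 0.487 -3.364 -2.956
v -0.071 -2.91 -1.274
v -0.331 3.541 0.687
v 0.198 3.971 1.085
v -0.369 2.839 1.493
v -0.166 4.12 1.198
v -0.574 4.114 1.174
v -0.917 3.954 1.019
v -1.103 3.684 0.775
v -1.083 3.375 0.508
v -0.861 3.111 0.288
v -0.497 2.962 0.175
v -0.089 2.968 0.2
v 0.254 3.128 0.354
v 0.441 3.398 0.598
v 0.42 3.707 0.866
f 2 4 1
f 5 2 1
f 1 4 3
f 3 5 1
f 2 8 4
f 6 2 5
f 6 8 2
f 4 8 3
f 7 5 3
f 3 8 7
f 7 6 5
f 8 6 7
f 10 9 13
f 10 13 11
f 11 13 14
f 11 14 12
f 13 9 15
f 13 15 14
f 14 15 16
f 14 16 12
f 15 9 17
f 15 17 16
f 16 17 18
f 16 18 12
f 17 9 19
f 17 19 18
f 18 19 20
f 18 20 12
f 19 9 21
f 19 21 20
f 20 21 22
f 20 22 12
f 21 9 23
f 21 23 22
f 22 23 24
f 22 24 12
f 23 9 25
f 23 25 24
f 24 25 26
f 24 26 12
f 25 9 27
f 25 27 26
f 26 27 28
f 26 28 12
f 27 9 29
f 27 29 28
f 28 29 30
f 28 30 12
f 29 9 31
f 29 31 30
f 30 31 32
f 30 32 12
f 31 9 10
f 31 10 32
f 32 10 11
f 32 11 12
f 34 33 37
f 34 37 35
f 35 37 38
f 35 38 36
f 37 33 39
f 37 39 38
f 38 39 40
f 38 40 36
f 39 33 41
f 39 41 40
f 40 41 42
f 40 42 36
f 41 33 43
f 41 43 42
f 42 43 44
f 42 44 36
f 43 33 45
f 43 45 44
f 44 45 46
f 44 46 36
f 45 33 47
f 45 47 46
f 46 47 48
f 46 48 36
f 47 33 49
f 47 49 48
f 48 49 50
f 48 50 36
f 49 33 51
f 49 51 50
f 50 51 52
f 50 52 36
f 51 33 53
f 51 53 52
f 52 53 54
f 52 54 36
f 53 33 55
f 53 55 54
f 54 55 56
f 54 56 36
f 55 33 57
f 55 57 56
f 56 57 58
f 56 58 36
f 57 33 59
f 57 59 58
f 58 59 60
f 58 60 36
f 59 33 34
f 59 34 60
f 60 34 35
f 60 35 36
f 62 61 64
f 62 64 63
f 64 61 65
f 64 65 63
f 65 61 66
f 65 66 63
f 66 61 67
f 66 67 63
f 67 61 68
f 67 68 63
f 68 61 69
f 68 69 63
f 69 61 70
f 69 70 63
f 70 61 71
f 70 71 63
f 71 61 72
f 71 72 63
f 72 61 73
f 72 73 63
f 73 61 74
f 73 74 63
f 74 61 62
f 74 62 63



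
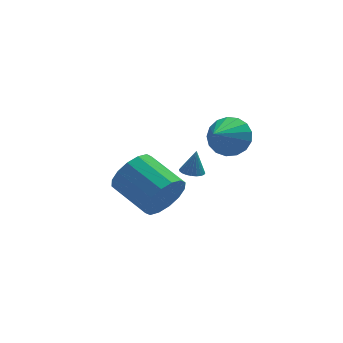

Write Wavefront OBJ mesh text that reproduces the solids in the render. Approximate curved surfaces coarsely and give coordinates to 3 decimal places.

v -3.466 -2.806 1.215
v -2.84 -2.746 2.081
v -3.807 -1.135 2.67
v -4.434 -1.194 1.805
v -2.579 -2.448 1.694
v -3.546 -0.836 2.283
v -2.555 -2.245 1.179
v -3.523 -0.634 1.768
v -2.776 -2.193 0.673
v -3.744 -0.582 1.263
v -3.182 -2.305 0.313
v -4.15 -0.694 0.903
v -3.664 -2.551 0.195
v -4.632 -0.94 0.784
v -4.093 -2.865 0.35
v -5.06 -1.254 0.939
v -4.354 -3.164 0.737
v -5.321 -1.552 1.326
v -4.377 -3.366 1.252
v -5.345 -1.755 1.841
v -4.156 -3.418 1.757
v -5.124 -1.807 2.347
v -3.75 -3.306 2.117
v -4.718 -1.695 2.707
v -3.268 -3.06 2.236
v -4.236 -1.449 2.825
v -0.955 2.769 -1.543
v -0.466 3.008 -1.675
v -0.725 2.931 -0.397
v -0.599 3.182 -1.673
v -0.786 3.292 -1.651
v -0.999 3.323 -1.612
v -1.205 3.27 -1.563
v -1.373 3.141 -1.511
v -1.478 2.955 -1.464
v -1.503 2.741 -1.429
v -1.444 2.531 -1.411
v -1.312 2.357 -1.413
v -1.125 2.247 -1.435
v -0.912 2.215 -1.474
v -0.706 2.269 -1.523
v -0.537 2.398 -1.575
v -0.433 2.584 -1.622
v -0.408 2.798 -1.657
v -0.19 -0.189 2.484
v 0.547 -0.835 2.494
v -1.17 -1.291 3.516
v 0.632 -0.562 2.866
v 0.529 -0.204 3.15
v 0.261 0.158 3.282
v -0.11 0.44 3.231
v -0.5 0.578 3.009
v -0.818 0.541 2.666
v -0.993 0.336 2.282
v -0.983 0.011 1.944
v -0.792 -0.36 1.73
v -0.463 -0.692 1.688
v -0.071 -0.908 1.829
v 0.293 -0.96 2.119
f 2 1 5
f 2 5 3
f 3 5 6
f 3 6 4
f 5 1 7
f 5 7 6
f 6 7 8
f 6 8 4
f 7 1 9
f 7 9 8
f 8 9 10
f 8 10 4
f 9 1 11
f 9 11 10
f 10 11 12
f 10 12 4
f 11 1 13
f 11 13 12
f 12 13 14
f 12 14 4
f 13 1 15
f 13 15 14
f 14 15 16
f 14 16 4
f 15 1 17
f 15 17 16
f 16 17 18
f 16 18 4
f 17 1 19
f 17 19 18
f 18 19 20
f 18 20 4
f 19 1 21
f 19 21 20
f 20 21 22
f 20 22 4
f 21 1 23
f 21 23 22
f 22 23 24
f 22 24 4
f 23 1 25
f 23 25 24
f 24 25 26
f 24 26 4
f 25 1 2
f 25 2 26
f 26 2 3
f 26 3 4
f 28 27 30
f 28 30 29
f 30 27 31
f 30 31 29
f 31 27 32
f 31 32 29
f 32 27 33
f 32 33 29
f 33 27 34
f 33 34 29
f 34 27 35
f 34 35 29
f 35 27 36
f 35 36 29
f 36 27 37
f 36 37 29
f 37 27 38
f 37 38 29
f 38 27 39
f 38 39 29
f 39 27 40
f 39 40 29
f 40 27 41
f 40 41 29
f 41 27 42
f 41 42 29
f 42 27 43
f 42 43 29
f 43 27 44
f 43 44 29
f 44 27 28
f 44 28 29
f 46 45 48
f 46 48 47
f 48 45 49
f 48 49 47
f 49 45 50
f 49 50 47
f 50 45 51
f 50 51 47
f 51 45 52
f 51 52 47
f 52 45 53
f 52 53 47
f 53 45 54
f 53 54 47
f 54 45 55
f 54 55 47
f 55 45 56
f 55 56 47
f 56 45 57
f 56 57 47
f 57 45 58
f 57 58 47
f 58 45 59
f 58 59 47
f 59 45 46
f 59 46 47



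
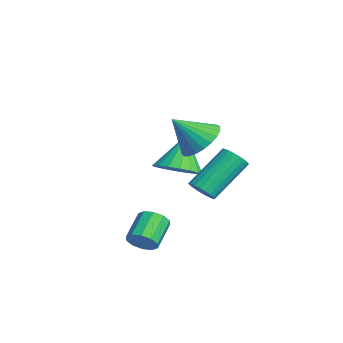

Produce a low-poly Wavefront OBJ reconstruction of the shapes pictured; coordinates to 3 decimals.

v -1.738 1.35 -0.82
v -0.786 1.648 -0.492
v -2.482 1.97 0.78
v -0.944 2.028 -0.713
v -1.259 2.274 -0.955
v -1.669 2.337 -1.171
v -2.093 2.204 -1.316
v -2.446 1.902 -1.364
v -2.659 1.49 -1.303
v -2.69 1.051 -1.147
v -2.532 0.671 -0.926
v -2.217 0.425 -0.684
v -1.806 0.363 -0.468
v -1.383 0.495 -0.323
v -1.029 0.798 -0.276
v -0.816 1.209 -0.336
v 1.715 1.345 -0.449
v 2.183 1.143 -0.046
v 1.612 2.692 1.393
v 1.145 2.895 0.989
v 2.307 1.316 -0.183
v 1.737 2.865 1.256
v 2.342 1.494 -0.36
v 1.771 3.043 1.078
v 2.281 1.649 -0.552
v 1.71 3.198 0.887
v 2.134 1.758 -0.727
v 1.563 3.307 0.711
v 1.923 1.804 -0.861
v 1.353 3.353 0.578
v 1.681 1.78 -0.931
v 1.11 3.329 0.507
v 1.444 1.69 -0.929
v 0.873 3.24 0.51
v 1.248 1.548 -0.853
v 0.677 3.097 0.586
v 1.123 1.375 -0.716
v 0.553 2.924 0.723
v 1.089 1.197 -0.538
v 0.518 2.746 0.9
v 1.15 1.042 -0.347
v 0.579 2.591 1.092
v 1.297 0.933 -0.171
v 0.726 2.482 1.267
v 1.507 0.887 -0.038
v 0.937 2.436 1.401
v 1.75 0.911 0.033
v 1.179 2.46 1.471
v 1.987 1 0.03
v 1.416 2.55 1.469
v 2.597 -1.288 -2.463
v 2.949 -1.402 -1.904
v 2.035 -0.666 -1.178
v 1.683 -0.552 -1.737
v 3.092 -1.054 -2.077
v 2.178 -0.318 -1.351
v 3.046 -0.795 -2.397
v 2.132 -0.059 -1.671
v 2.829 -0.725 -2.742
v 1.914 0.011 -2.016
v 2.523 -0.869 -2.981
v 1.608 -0.134 -2.255
v 2.245 -1.174 -3.022
v 1.331 -0.438 -2.296
v 2.102 -1.522 -2.849
v 1.188 -0.786 -2.123
v 2.148 -1.781 -2.529
v 1.234 -1.045 -1.803
v 2.366 -1.851 -2.184
v 1.451 -1.115 -1.458
v 2.672 -1.706 -1.945
v 1.757 -0.971 -1.219
v 1.909 1.256 2.386
v 2.779 0.818 2.12
v 1.711 0.144 3.574
v 2.904 1.08 2.387
v 2.877 1.369 2.653
v 2.702 1.641 2.878
v 2.407 1.855 3.029
v 2.036 1.977 3.082
v 1.646 1.99 3.028
v 1.296 1.891 2.877
v 1.039 1.695 2.651
v 0.915 1.433 2.385
v 0.942 1.143 2.119
v 1.116 0.871 1.893
v 1.411 0.658 1.742
v 1.782 0.535 1.69
v 2.172 0.523 1.743
v 2.522 0.622 1.894
f 2 1 4
f 2 4 3
f 4 1 5
f 4 5 3
f 5 1 6
f 5 6 3
f 6 1 7
f 6 7 3
f 7 1 8
f 7 8 3
f 8 1 9
f 8 9 3
f 9 1 10
f 9 10 3
f 10 1 11
f 10 11 3
f 11 1 12
f 11 12 3
f 12 1 13
f 12 13 3
f 13 1 14
f 13 14 3
f 14 1 15
f 14 15 3
f 15 1 16
f 15 16 3
f 16 1 2
f 16 2 3
f 18 17 21
f 18 21 19
f 19 21 22
f 19 22 20
f 21 17 23
f 21 23 22
f 22 23 24
f 22 24 20
f 23 17 25
f 23 25 24
f 24 25 26
f 24 26 20
f 25 17 27
f 25 27 26
f 26 27 28
f 26 28 20
f 27 17 29
f 27 29 28
f 28 29 30
f 28 30 20
f 29 17 31
f 29 31 30
f 30 31 32
f 30 32 20
f 31 17 33
f 31 33 32
f 32 33 34
f 32 34 20
f 33 17 35
f 33 35 34
f 34 35 36
f 34 36 20
f 35 17 37
f 35 37 36
f 36 37 38
f 36 38 20
f 37 17 39
f 37 39 38
f 38 39 40
f 38 40 20
f 39 17 41
f 39 41 40
f 40 41 42
f 40 42 20
f 41 17 43
f 41 43 42
f 42 43 44
f 42 44 20
f 43 17 45
f 43 45 44
f 44 45 46
f 44 46 20
f 45 17 47
f 45 47 46
f 46 47 48
f 46 48 20
f 47 17 49
f 47 49 48
f 48 49 50
f 48 50 20
f 49 17 18
f 49 18 50
f 50 18 19
f 50 19 20
f 52 51 55
f 52 55 53
f 53 55 56
f 53 56 54
f 55 51 57
f 55 57 56
f 56 57 58
f 56 58 54
f 57 51 59
f 57 59 58
f 58 59 60
f 58 60 54
f 59 51 61
f 59 61 60
f 60 61 62
f 60 62 54
f 61 51 63
f 61 63 62
f 62 63 64
f 62 64 54
f 63 51 65
f 63 65 64
f 64 65 66
f 64 66 54
f 65 51 67
f 65 67 66
f 66 67 68
f 66 68 54
f 67 51 69
f 67 69 68
f 68 69 70
f 68 70 54
f 69 51 71
f 69 71 70
f 70 71 72
f 70 72 54
f 71 51 52
f 71 52 72
f 72 52 53
f 72 53 54
f 74 73 76
f 74 76 75
f 76 73 77
f 76 77 75
f 77 73 78
f 77 78 75
f 78 73 79
f 78 79 75
f 79 73 80
f 79 80 75
f 80 73 81
f 80 81 75
f 81 73 82
f 81 82 75
f 82 73 83
f 82 83 75
f 83 73 84
f 83 84 75
f 84 73 85
f 84 85 75
f 85 73 86
f 85 86 75
f 86 73 87
f 86 87 75
f 87 73 88
f 87 88 75
f 88 73 89
f 88 89 75
f 89 73 90
f 89 90 75
f 90 73 74
f 90 74 75



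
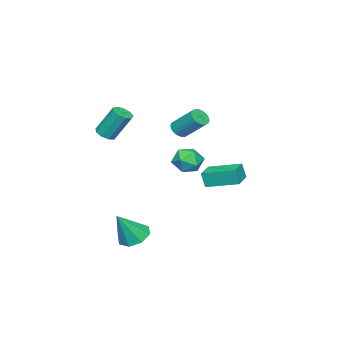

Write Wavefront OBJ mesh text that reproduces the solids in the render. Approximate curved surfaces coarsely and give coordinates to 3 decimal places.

v 1.958 -4.068 2.085
v 2.584 -3.94 2.125
v 2.288 -3.003 3.774
v 1.662 -3.132 3.735
v 2.379 -3.621 1.907
v 2.083 -2.684 3.556
v 1.977 -3.511 1.772
v 1.681 -2.574 3.421
v 1.567 -3.662 1.784
v 1.27 -2.725 3.433
v 1.339 -4.003 1.937
v 1.043 -3.066 3.586
v 1.401 -4.375 2.159
v 1.105 -3.438 3.809
v 1.724 -4.603 2.347
v 1.428 -3.667 3.996
v 2.156 -4.582 2.412
v 1.86 -3.645 4.062
v 2.496 -4.32 2.325
v 2.2 -3.383 3.974
v -0.608 -0.972 2.202
v -0.006 -0.893 2.075
v 0.07 0.45 3.271
v -0.532 0.372 3.398
v -0.108 -0.744 1.914
v -0.032 0.599 3.11
v -0.287 -0.63 1.797
v -0.21 0.714 2.993
v -0.514 -0.567 1.742
v -0.437 0.776 2.937
v -0.755 -0.567 1.756
v -0.679 0.777 2.952
v -0.974 -0.628 1.839
v -0.898 0.716 3.034
v -1.138 -0.741 1.977
v -1.061 0.603 3.172
v -1.22 -0.889 2.149
v -1.144 0.454 3.344
v -1.21 -1.05 2.329
v -1.134 0.293 3.525
v -1.108 -1.199 2.49
v -1.032 0.144 3.686
v -0.93 -1.314 2.607
v -0.853 0.03 3.803
v -0.703 -1.376 2.663
v -0.626 -0.033 3.858
v -0.461 -1.377 2.648
v -0.385 -0.033 3.844
v -0.242 -1.316 2.566
v -0.166 0.028 3.761
v -0.079 -1.203 2.428
v -0.002 0.141 3.623
v 0.004 -1.054 2.256
v 0.08 0.289 3.451
v -1.489 0.592 -1.622
v -1.432 0.356 -0.652
v -1.906 2.457 -1.142
v -1.849 2.22 -0.173
v -0.211 0.88 -1.627
v -0.154 0.643 -0.658
v -0.628 2.744 -1.148
v -0.571 2.508 -0.178
v 3.198 -1.524 -4.515
v 4.047 -1.293 -4.968
v 4.242 -1.936 -2.765
v 3.725 -0.694 -4.634
v 3.093 -0.581 -4.231
v 2.523 -1.02 -3.994
v 2.348 -1.754 -4.062
v 2.67 -2.353 -4.396
v 3.302 -2.466 -4.8
v 3.872 -2.027 -5.037
v -3.885 -1.768 -2.275
v -3.253 -1.42 -1.568
v -4.127 -3.12 -1.392
v -3.495 -2.772 -0.685
v -4.39 -2.327 -0.826
v -4.24 -1.491 -1.371
v -3.14 -3.049 -1.589
v -2.99 -2.213 -2.134
v -2.792 -2.212 -1.144
v -3.565 -1.766 -0.673
v -3.815 -2.774 -2.287
v -4.588 -2.328 -1.816
f 2 1 5
f 2 5 3
f 3 5 6
f 3 6 4
f 5 1 7
f 5 7 6
f 6 7 8
f 6 8 4
f 7 1 9
f 7 9 8
f 8 9 10
f 8 10 4
f 9 1 11
f 9 11 10
f 10 11 12
f 10 12 4
f 11 1 13
f 11 13 12
f 12 13 14
f 12 14 4
f 13 1 15
f 13 15 14
f 14 15 16
f 14 16 4
f 15 1 17
f 15 17 16
f 16 17 18
f 16 18 4
f 17 1 19
f 17 19 18
f 18 19 20
f 18 20 4
f 19 1 2
f 19 2 20
f 20 2 3
f 20 3 4
f 22 21 25
f 22 25 23
f 23 25 26
f 23 26 24
f 25 21 27
f 25 27 26
f 26 27 28
f 26 28 24
f 27 21 29
f 27 29 28
f 28 29 30
f 28 30 24
f 29 21 31
f 29 31 30
f 30 31 32
f 30 32 24
f 31 21 33
f 31 33 32
f 32 33 34
f 32 34 24
f 33 21 35
f 33 35 34
f 34 35 36
f 34 36 24
f 35 21 37
f 35 37 36
f 36 37 38
f 36 38 24
f 37 21 39
f 37 39 38
f 38 39 40
f 38 40 24
f 39 21 41
f 39 41 40
f 40 41 42
f 40 42 24
f 41 21 43
f 41 43 42
f 42 43 44
f 42 44 24
f 43 21 45
f 43 45 44
f 44 45 46
f 44 46 24
f 45 21 47
f 45 47 46
f 46 47 48
f 46 48 24
f 47 21 49
f 47 49 48
f 48 49 50
f 48 50 24
f 49 21 51
f 49 51 50
f 50 51 52
f 50 52 24
f 51 21 53
f 51 53 52
f 52 53 54
f 52 54 24
f 53 21 22
f 53 22 54
f 54 22 23
f 54 23 24
f 56 58 55
f 59 56 55
f 55 58 57
f 57 59 55
f 56 62 58
f 60 56 59
f 60 62 56
f 58 62 57
f 61 59 57
f 57 62 61
f 61 60 59
f 62 60 61
f 64 63 66
f 64 66 65
f 66 63 67
f 66 67 65
f 67 63 68
f 67 68 65
f 68 63 69
f 68 69 65
f 69 63 70
f 69 70 65
f 70 63 71
f 70 71 65
f 71 63 72
f 71 72 65
f 72 63 64
f 72 64 65
f 73 84 78
f 73 78 74
f 73 74 80
f 73 80 83
f 73 83 84
f 74 78 82
f 78 84 77
f 84 83 75
f 83 80 79
f 80 74 81
f 76 82 77
f 76 77 75
f 76 75 79
f 76 79 81
f 76 81 82
f 77 82 78
f 75 77 84
f 79 75 83
f 81 79 80
f 82 81 74



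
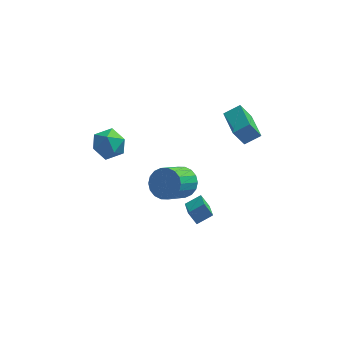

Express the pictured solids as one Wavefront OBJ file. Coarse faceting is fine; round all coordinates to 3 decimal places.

v 1.239 -2.936 -3.974
v 0.717 -2.604 -3.24
v 1.014 -1.42 -4.818
v 0.492 -1.088 -4.084
v 2.168 -2.532 -3.496
v 1.646 -2.2 -2.762
v 1.943 -1.016 -4.34
v 1.421 -0.684 -3.606
v 3.884 -1.123 2.152
v 3.201 -1.35 3.468
v 3.324 0.63 2.165
v 2.642 0.403 3.481
v 4.838 -0.823 2.699
v 4.156 -1.05 4.015
v 4.279 0.93 2.712
v 3.596 0.703 4.028
v 0.253 0.021 -3.1
v 1.138 -0.599 -3.096
v 0.191 -1.941 -1.755
v -0.693 -1.321 -1.76
v 1.219 -0.294 -2.734
v 0.273 -1.636 -1.393
v 1.109 0.074 -2.444
v 0.163 -1.268 -1.103
v 0.829 0.43 -2.284
v -0.117 -0.911 -0.943
v 0.436 0.706 -2.286
v -0.511 -0.636 -0.945
v 0.006 0.846 -2.449
v -0.94 -0.496 -1.108
v -0.375 0.823 -2.741
v -1.321 -0.519 -1.4
v -0.631 0.641 -3.105
v -1.578 -0.701 -1.764
v -0.713 0.336 -3.467
v -1.659 -1.006 -2.126
v -0.603 -0.032 -3.757
v -1.549 -1.374 -2.416
v -0.323 -0.389 -3.917
v -1.269 -1.73 -2.576
v 0.071 -0.664 -3.915
v -0.876 -2.006 -2.574
v 0.5 -0.804 -3.752
v -0.446 -2.146 -2.411
v 0.881 -0.781 -3.46
v -0.065 -2.123 -2.119
v -4.355 0.886 0.537
v -3.824 0.665 1.516
v -4.136 -0.865 0.024
v -3.605 -1.086 1.003
v -4.717 -0.855 1
v -4.852 0.227 1.316
v -3.108 -0.427 0.224
v -3.243 0.655 0.54
v -3.053 -0.146 1.323
v -4.048 -0.411 1.802
v -3.912 0.211 -0.262
v -4.907 -0.054 0.217
f 2 4 1
f 5 2 1
f 1 4 3
f 3 5 1
f 2 8 4
f 6 2 5
f 6 8 2
f 4 8 3
f 7 5 3
f 3 8 7
f 7 6 5
f 8 6 7
f 10 12 9
f 13 10 9
f 9 12 11
f 11 13 9
f 10 16 12
f 14 10 13
f 14 16 10
f 12 16 11
f 15 13 11
f 11 16 15
f 15 14 13
f 16 14 15
f 18 17 21
f 18 21 19
f 19 21 22
f 19 22 20
f 21 17 23
f 21 23 22
f 22 23 24
f 22 24 20
f 23 17 25
f 23 25 24
f 24 25 26
f 24 26 20
f 25 17 27
f 25 27 26
f 26 27 28
f 26 28 20
f 27 17 29
f 27 29 28
f 28 29 30
f 28 30 20
f 29 17 31
f 29 31 30
f 30 31 32
f 30 32 20
f 31 17 33
f 31 33 32
f 32 33 34
f 32 34 20
f 33 17 35
f 33 35 34
f 34 35 36
f 34 36 20
f 35 17 37
f 35 37 36
f 36 37 38
f 36 38 20
f 37 17 39
f 37 39 38
f 38 39 40
f 38 40 20
f 39 17 41
f 39 41 40
f 40 41 42
f 40 42 20
f 41 17 43
f 41 43 42
f 42 43 44
f 42 44 20
f 43 17 45
f 43 45 44
f 44 45 46
f 44 46 20
f 45 17 18
f 45 18 46
f 46 18 19
f 46 19 20
f 47 58 52
f 47 52 48
f 47 48 54
f 47 54 57
f 47 57 58
f 48 52 56
f 52 58 51
f 58 57 49
f 57 54 53
f 54 48 55
f 50 56 51
f 50 51 49
f 50 49 53
f 50 53 55
f 50 55 56
f 51 56 52
f 49 51 58
f 53 49 57
f 55 53 54
f 56 55 48



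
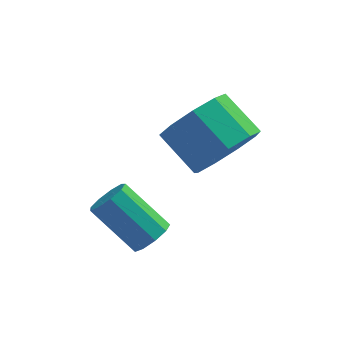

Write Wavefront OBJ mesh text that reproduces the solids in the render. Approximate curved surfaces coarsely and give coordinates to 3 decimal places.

v -0.388 -3.425 -4.226
v -0.02 -3.248 -3.938
v -0.963 -2.799 -3.006
v -1.332 -2.975 -3.294
v -0.122 -3.007 -4.158
v -1.065 -2.558 -3.226
v -0.349 -2.961 -4.409
v -1.292 -2.512 -3.478
v -0.594 -3.132 -4.575
v -1.537 -2.683 -3.643
v -0.743 -3.44 -4.578
v -1.687 -2.991 -3.646
v -0.726 -3.741 -4.416
v -1.669 -3.291 -3.484
v -0.551 -3.893 -4.165
v -1.494 -3.444 -3.233
v -0.3 -3.827 -3.942
v -1.243 -3.377 -3.01
v -0.09 -3.572 -3.853
v -1.033 -3.123 -2.921
v 1.147 -2.156 -2.463
v 1.608 -2.364 -1.731
v 0.854 -1.692 -1.065
v 0.393 -1.484 -1.797
v 1.835 -1.859 -1.983
v 1.081 -1.187 -1.317
v 1.74 -1.492 -2.46
v 0.986 -0.821 -1.794
v 1.368 -1.436 -2.938
v 0.613 -0.765 -2.272
v 0.892 -1.717 -3.194
v 0.138 -1.046 -2.528
v 0.536 -2.203 -3.108
v -0.219 -1.532 -2.442
v 0.465 -2.667 -2.72
v -0.289 -1.995 -2.054
v 0.714 -2.892 -2.212
v -0.04 -2.22 -1.545
v 1.166 -2.772 -1.821
v 0.411 -2.1 -1.155
f 2 1 5
f 2 5 3
f 3 5 6
f 3 6 4
f 5 1 7
f 5 7 6
f 6 7 8
f 6 8 4
f 7 1 9
f 7 9 8
f 8 9 10
f 8 10 4
f 9 1 11
f 9 11 10
f 10 11 12
f 10 12 4
f 11 1 13
f 11 13 12
f 12 13 14
f 12 14 4
f 13 1 15
f 13 15 14
f 14 15 16
f 14 16 4
f 15 1 17
f 15 17 16
f 16 17 18
f 16 18 4
f 17 1 19
f 17 19 18
f 18 19 20
f 18 20 4
f 19 1 2
f 19 2 20
f 20 2 3
f 20 3 4
f 22 21 25
f 22 25 23
f 23 25 26
f 23 26 24
f 25 21 27
f 25 27 26
f 26 27 28
f 26 28 24
f 27 21 29
f 27 29 28
f 28 29 30
f 28 30 24
f 29 21 31
f 29 31 30
f 30 31 32
f 30 32 24
f 31 21 33
f 31 33 32
f 32 33 34
f 32 34 24
f 33 21 35
f 33 35 34
f 34 35 36
f 34 36 24
f 35 21 37
f 35 37 36
f 36 37 38
f 36 38 24
f 37 21 39
f 37 39 38
f 38 39 40
f 38 40 24
f 39 21 22
f 39 22 40
f 40 22 23
f 40 23 24



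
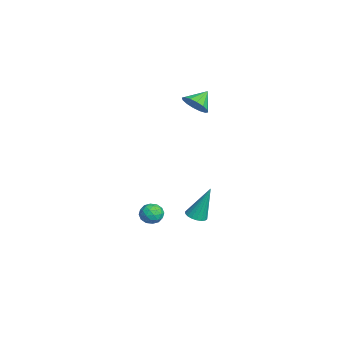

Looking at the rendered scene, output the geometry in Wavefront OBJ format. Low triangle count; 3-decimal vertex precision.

v 3.822 -0.129 -2.439
v 4.31 -0.411 -2.35
v 3.878 0.549 -0.601
v 4.389 -0.185 -2.435
v 4.357 0.051 -2.522
v 4.218 0.252 -2.591
v 4.001 0.377 -2.631
v 3.749 0.402 -2.633
v 3.511 0.322 -2.596
v 3.335 0.153 -2.528
v 3.255 -0.072 -2.443
v 3.288 -0.309 -2.357
v 3.426 -0.509 -2.287
v 3.643 -0.635 -2.247
v 3.895 -0.66 -2.246
v 4.133 -0.58 -2.282
v 2.062 -1.86 -2.99
v 2.298 -2.17 -3.525
v 1.062 -1.99 -3.355
v 1.298 -2.3 -3.89
v 1.339 -2.589 -3.296
v 1.956 -2.509 -3.07
v 1.404 -1.651 -3.81
v 2.021 -1.571 -3.584
v 1.891 -2.041 -4.032
v 1.851 -2.621 -3.715
v 1.509 -1.539 -3.165
v 1.469 -2.119 -2.848
v 2.267 -2.003 -3.226
v 1.093 -2.157 -3.654
v 1.116 -2.327 -3.305
v 1.255 -2.509 -3.62
v 2.067 -2.203 -2.958
v 2.205 -2.385 -3.273
v 1.642 -2.631 -3.138
v 1.155 -1.775 -3.607
v 1.293 -1.957 -3.922
v 2.105 -1.651 -3.26
v 2.244 -1.833 -3.575
v 1.718 -1.529 -3.742
v 2.167 -2.11 -3.838
v 1.58 -2.186 -4.053
v 1.642 -1.805 -4.006
v 2.005 -1.758 -3.873
v 2.143 -2.451 -3.652
v 1.556 -2.527 -3.866
v 1.58 -2.697 -3.516
v 1.943 -2.65 -3.384
v 1.904 -2.375 -3.95
v 1.804 -1.633 -3.014
v 1.217 -1.709 -3.228
v 1.417 -1.51 -3.496
v 1.78 -1.463 -3.364
v 1.78 -1.974 -2.827
v 1.193 -2.05 -3.042
v 1.355 -2.402 -3.007
v 1.718 -2.355 -2.874
v 1.456 -1.785 -2.93
v 0.433 0.185 3.39
v 0.993 0.72 3.295
v -0.113 0.875 4.05
v 0.728 0.792 2.999
v 0.384 0.702 2.808
v 0.053 0.474 2.773
v -0.176 0.168 2.903
v -0.242 -0.133 3.164
v -0.127 -0.349 3.485
v 0.138 -0.422 3.781
v 0.482 -0.332 3.972
v 0.813 -0.104 4.007
v 1.043 0.202 3.877
v 1.108 0.504 3.616
f 2 1 4
f 2 4 3
f 4 1 5
f 4 5 3
f 5 1 6
f 5 6 3
f 6 1 7
f 6 7 3
f 7 1 8
f 7 8 3
f 8 1 9
f 8 9 3
f 9 1 10
f 9 10 3
f 10 1 11
f 10 11 3
f 11 1 12
f 11 12 3
f 12 1 13
f 12 13 3
f 13 1 14
f 13 14 3
f 14 1 15
f 14 15 3
f 15 1 16
f 15 16 3
f 16 1 2
f 16 2 3
f 17 54 33
f 54 28 57
f 33 57 22
f 54 57 33
f 17 33 29
f 33 22 34
f 29 34 18
f 33 34 29
f 17 29 38
f 29 18 39
f 38 39 24
f 29 39 38
f 17 38 50
f 38 24 53
f 50 53 27
f 38 53 50
f 17 50 54
f 50 27 58
f 54 58 28
f 50 58 54
f 18 34 45
f 34 22 48
f 45 48 26
f 34 48 45
f 22 57 35
f 57 28 56
f 35 56 21
f 57 56 35
f 28 58 55
f 58 27 51
f 55 51 19
f 58 51 55
f 27 53 52
f 53 24 40
f 52 40 23
f 53 40 52
f 24 39 44
f 39 18 41
f 44 41 25
f 39 41 44
f 20 46 32
f 46 26 47
f 32 47 21
f 46 47 32
f 20 32 30
f 32 21 31
f 30 31 19
f 32 31 30
f 20 30 37
f 30 19 36
f 37 36 23
f 30 36 37
f 20 37 42
f 37 23 43
f 42 43 25
f 37 43 42
f 20 42 46
f 42 25 49
f 46 49 26
f 42 49 46
f 21 47 35
f 47 26 48
f 35 48 22
f 47 48 35
f 19 31 55
f 31 21 56
f 55 56 28
f 31 56 55
f 23 36 52
f 36 19 51
f 52 51 27
f 36 51 52
f 25 43 44
f 43 23 40
f 44 40 24
f 43 40 44
f 26 49 45
f 49 25 41
f 45 41 18
f 49 41 45
f 60 59 62
f 60 62 61
f 62 59 63
f 62 63 61
f 63 59 64
f 63 64 61
f 64 59 65
f 64 65 61
f 65 59 66
f 65 66 61
f 66 59 67
f 66 67 61
f 67 59 68
f 67 68 61
f 68 59 69
f 68 69 61
f 69 59 70
f 69 70 61
f 70 59 71
f 70 71 61
f 71 59 72
f 71 72 61
f 72 59 60
f 72 60 61



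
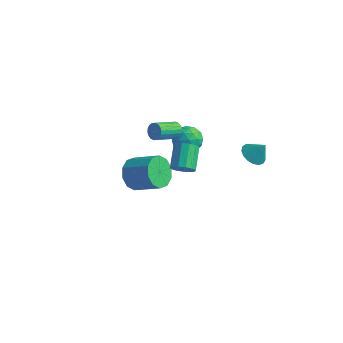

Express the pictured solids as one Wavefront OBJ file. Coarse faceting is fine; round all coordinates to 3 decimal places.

v -1.362 1.833 2.657
v -0.908 1.821 2.967
v -1.385 0.554 3.614
v -1.838 0.567 3.303
v -1.064 1.95 3.104
v -1.541 0.683 3.751
v -1.279 2.056 3.153
v -1.756 0.789 3.8
v -1.511 2.118 3.103
v -1.988 0.851 3.75
v -1.713 2.123 2.965
v -2.19 0.857 3.612
v -1.845 2.071 2.766
v -2.322 0.805 3.412
v -1.882 1.972 2.545
v -2.359 0.706 3.192
v -1.815 1.846 2.346
v -2.292 0.579 2.993
v -1.659 1.717 2.209
v -2.136 0.45 2.856
v -1.444 1.611 2.16
v -1.921 0.344 2.807
v -1.212 1.549 2.21
v -1.689 0.282 2.857
v -1.01 1.543 2.348
v -1.487 0.277 2.995
v -0.878 1.595 2.548
v -1.355 0.329 3.194
v -0.841 1.694 2.768
v -1.318 0.428 3.415
v -1.533 3.531 0.994
v -0.769 3.235 0.588
v -1.591 2.285 1.792
v -0.827 1.989 1.386
v -0.793 2.695 1.966
v -0.757 3.465 1.474
v -1.603 2.055 0.906
v -1.567 2.825 0.414
v -0.812 2.323 0.534
v -0.311 2.719 1.189
v -2.049 2.801 1.191
v -1.548 3.197 1.846
v -1.146 3.492 0.721
v -1.214 2.028 1.659
v -1.194 2.443 2
v -0.745 2.269 1.761
v -1.139 3.627 1.242
v -0.689 3.454 1.003
v -0.703 3.137 1.813
v -1.671 2.066 1.377
v -1.221 1.893 1.138
v -1.615 3.251 0.619
v -1.166 3.077 0.38
v -1.657 2.383 0.567
v -0.722 2.782 0.451
v -0.756 2.05 0.919
v -1.213 2.089 0.638
v -1.191 2.541 0.348
v -0.427 3.015 0.836
v -0.462 2.283 1.304
v -0.442 2.698 1.646
v -0.42 3.15 1.356
v -0.453 2.479 0.804
v -1.898 3.237 1.076
v -1.933 2.505 1.544
v -1.94 2.37 1.024
v -1.918 2.822 0.734
v -1.604 3.47 1.461
v -1.638 2.738 1.929
v -1.169 2.979 2.032
v -1.147 3.431 1.742
v -1.907 3.041 1.576
v 2.468 3.7 1.095
v 2.833 4.281 0.724
v 3.052 3.94 2.045
v 2.53 4.444 0.869
v 2.213 4.436 1.066
v 1.954 4.26 1.269
v 1.813 3.956 1.433
v 1.822 3.592 1.519
v 1.98 3.254 1.508
v 2.249 3.018 1.403
v 2.568 2.938 1.227
v 2.865 3.032 1.021
v 3.07 3.28 0.832
v 3.138 3.623 0.703
v 3.053 3.985 0.664
v -4.612 2.522 -3.689
v -4.069 2.455 -4.621
v -2.466 2.671 -3.702
v -3.008 2.738 -2.771
v -4.217 3.097 -4.514
v -2.614 3.313 -3.595
v -4.515 3.519 -4.092
v -2.912 3.736 -3.174
v -4.851 3.561 -3.516
v -3.248 3.777 -2.598
v -5.095 3.205 -3.007
v -3.492 3.422 -2.088
v -5.154 2.589 -2.758
v -3.551 2.805 -1.839
v -5.006 1.947 -2.865
v -3.403 2.163 -1.946
v -4.708 1.524 -3.286
v -3.105 1.741 -2.368
v -4.372 1.483 -3.862
v -2.769 1.699 -2.944
v -4.128 1.838 -4.372
v -2.525 2.055 -3.453
v 1.183 -1.203 3.119
v 1.68 -0.803 2.883
v 1.153 0.323 3.685
v 0.657 -0.077 3.921
v 1.387 -0.767 2.639
v 0.86 0.36 3.441
v 1.029 -0.869 2.548
v 0.502 0.258 3.349
v 0.721 -1.077 2.637
v 0.194 0.05 3.439
v 0.559 -1.325 2.88
v 0.032 -0.199 3.682
v 0.595 -1.535 3.199
v 0.068 -0.408 4
v 0.818 -1.639 3.492
v 0.291 -0.513 4.294
v 1.158 -1.605 3.667
v 0.631 -0.479 4.469
v 1.505 -1.444 3.668
v 0.978 -0.317 4.47
v 1.75 -1.206 3.495
v 1.223 -0.079 4.297
v 1.816 -0.967 3.202
v 1.289 0.16 4.004
f 2 1 5
f 2 5 3
f 3 5 6
f 3 6 4
f 5 1 7
f 5 7 6
f 6 7 8
f 6 8 4
f 7 1 9
f 7 9 8
f 8 9 10
f 8 10 4
f 9 1 11
f 9 11 10
f 10 11 12
f 10 12 4
f 11 1 13
f 11 13 12
f 12 13 14
f 12 14 4
f 13 1 15
f 13 15 14
f 14 15 16
f 14 16 4
f 15 1 17
f 15 17 16
f 16 17 18
f 16 18 4
f 17 1 19
f 17 19 18
f 18 19 20
f 18 20 4
f 19 1 21
f 19 21 20
f 20 21 22
f 20 22 4
f 21 1 23
f 21 23 22
f 22 23 24
f 22 24 4
f 23 1 25
f 23 25 24
f 24 25 26
f 24 26 4
f 25 1 27
f 25 27 26
f 26 27 28
f 26 28 4
f 27 1 29
f 27 29 28
f 28 29 30
f 28 30 4
f 29 1 2
f 29 2 30
f 30 2 3
f 30 3 4
f 31 68 47
f 68 42 71
f 47 71 36
f 68 71 47
f 31 47 43
f 47 36 48
f 43 48 32
f 47 48 43
f 31 43 52
f 43 32 53
f 52 53 38
f 43 53 52
f 31 52 64
f 52 38 67
f 64 67 41
f 52 67 64
f 31 64 68
f 64 41 72
f 68 72 42
f 64 72 68
f 32 48 59
f 48 36 62
f 59 62 40
f 48 62 59
f 36 71 49
f 71 42 70
f 49 70 35
f 71 70 49
f 42 72 69
f 72 41 65
f 69 65 33
f 72 65 69
f 41 67 66
f 67 38 54
f 66 54 37
f 67 54 66
f 38 53 58
f 53 32 55
f 58 55 39
f 53 55 58
f 34 60 46
f 60 40 61
f 46 61 35
f 60 61 46
f 34 46 44
f 46 35 45
f 44 45 33
f 46 45 44
f 34 44 51
f 44 33 50
f 51 50 37
f 44 50 51
f 34 51 56
f 51 37 57
f 56 57 39
f 51 57 56
f 34 56 60
f 56 39 63
f 60 63 40
f 56 63 60
f 35 61 49
f 61 40 62
f 49 62 36
f 61 62 49
f 33 45 69
f 45 35 70
f 69 70 42
f 45 70 69
f 37 50 66
f 50 33 65
f 66 65 41
f 50 65 66
f 39 57 58
f 57 37 54
f 58 54 38
f 57 54 58
f 40 63 59
f 63 39 55
f 59 55 32
f 63 55 59
f 74 73 76
f 74 76 75
f 76 73 77
f 76 77 75
f 77 73 78
f 77 78 75
f 78 73 79
f 78 79 75
f 79 73 80
f 79 80 75
f 80 73 81
f 80 81 75
f 81 73 82
f 81 82 75
f 82 73 83
f 82 83 75
f 83 73 84
f 83 84 75
f 84 73 85
f 84 85 75
f 85 73 86
f 85 86 75
f 86 73 87
f 86 87 75
f 87 73 74
f 87 74 75
f 89 88 92
f 89 92 90
f 90 92 93
f 90 93 91
f 92 88 94
f 92 94 93
f 93 94 95
f 93 95 91
f 94 88 96
f 94 96 95
f 95 96 97
f 95 97 91
f 96 88 98
f 96 98 97
f 97 98 99
f 97 99 91
f 98 88 100
f 98 100 99
f 99 100 101
f 99 101 91
f 100 88 102
f 100 102 101
f 101 102 103
f 101 103 91
f 102 88 104
f 102 104 103
f 103 104 105
f 103 105 91
f 104 88 106
f 104 106 105
f 105 106 107
f 105 107 91
f 106 88 108
f 106 108 107
f 107 108 109
f 107 109 91
f 108 88 89
f 108 89 109
f 109 89 90
f 109 90 91
f 111 110 114
f 111 114 112
f 112 114 115
f 112 115 113
f 114 110 116
f 114 116 115
f 115 116 117
f 115 117 113
f 116 110 118
f 116 118 117
f 117 118 119
f 117 119 113
f 118 110 120
f 118 120 119
f 119 120 121
f 119 121 113
f 120 110 122
f 120 122 121
f 121 122 123
f 121 123 113
f 122 110 124
f 122 124 123
f 123 124 125
f 123 125 113
f 124 110 126
f 124 126 125
f 125 126 127
f 125 127 113
f 126 110 128
f 126 128 127
f 127 128 129
f 127 129 113
f 128 110 130
f 128 130 129
f 129 130 131
f 129 131 113
f 130 110 132
f 130 132 131
f 131 132 133
f 131 133 113
f 132 110 111
f 132 111 133
f 133 111 112
f 133 112 113

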